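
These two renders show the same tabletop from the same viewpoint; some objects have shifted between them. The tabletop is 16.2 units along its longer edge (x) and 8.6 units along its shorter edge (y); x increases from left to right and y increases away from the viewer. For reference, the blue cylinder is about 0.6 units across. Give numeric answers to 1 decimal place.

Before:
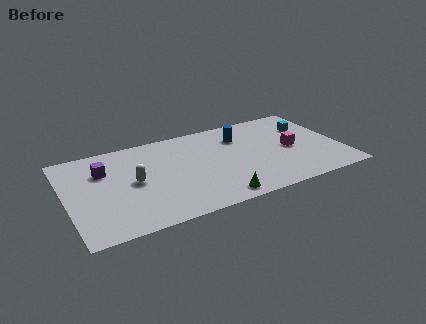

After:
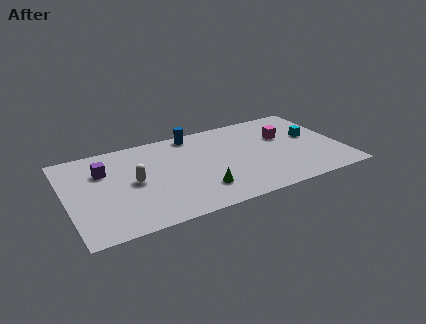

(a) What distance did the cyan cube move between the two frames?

1.1

The cyan cube moved from about (14.6, 6.0) to (14.6, 4.9), a distance of √(0.0² + 1.1²) ≈ 1.1.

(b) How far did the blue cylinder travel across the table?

3.0

The blue cylinder moved from about (10.5, 6.4) to (7.8, 7.7), a distance of √(2.7² + 1.3²) ≈ 3.0.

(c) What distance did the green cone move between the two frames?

1.4

From (8.4, 1.0) to (7.6, 2.1), the green cone covered √(0.8² + 1.1²) ≈ 1.4 units.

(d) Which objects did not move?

the purple cube and the white capsule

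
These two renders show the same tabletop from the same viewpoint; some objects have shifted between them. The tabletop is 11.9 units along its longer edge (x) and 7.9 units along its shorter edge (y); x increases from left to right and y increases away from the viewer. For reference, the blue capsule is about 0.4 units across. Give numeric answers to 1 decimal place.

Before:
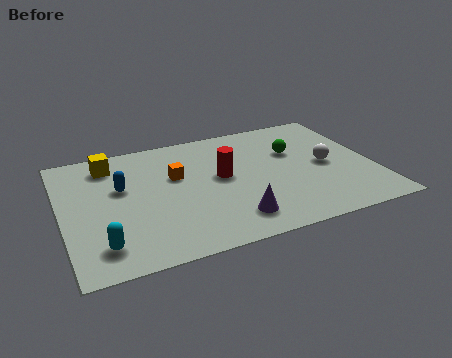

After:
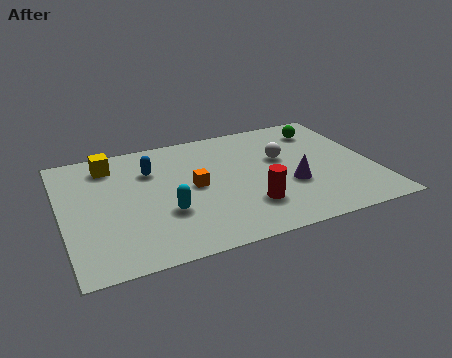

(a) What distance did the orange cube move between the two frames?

1.1

The orange cube was near (4.4, 4.9) before and (5.0, 4.0) after, so it travelled √(0.6² + 0.9²) ≈ 1.1 units.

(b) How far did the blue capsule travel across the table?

1.4

From (2.3, 4.8) to (3.5, 5.6), the blue capsule covered √(1.2² + 0.8²) ≈ 1.4 units.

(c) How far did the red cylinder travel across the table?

2.3

The red cylinder moved from about (6.1, 4.3) to (6.9, 2.1), a distance of √(0.8² + 2.2²) ≈ 2.3.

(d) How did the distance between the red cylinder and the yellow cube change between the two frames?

+1.9

The distance was about 4.7 in the first image and 6.6 in the second, so they moved 1.9 units further apart.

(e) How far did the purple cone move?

2.8

The purple cone was near (6.2, 1.5) before and (8.6, 2.9) after, so it travelled √(2.4² + 1.4²) ≈ 2.8 units.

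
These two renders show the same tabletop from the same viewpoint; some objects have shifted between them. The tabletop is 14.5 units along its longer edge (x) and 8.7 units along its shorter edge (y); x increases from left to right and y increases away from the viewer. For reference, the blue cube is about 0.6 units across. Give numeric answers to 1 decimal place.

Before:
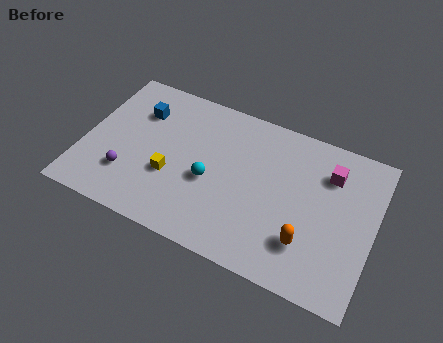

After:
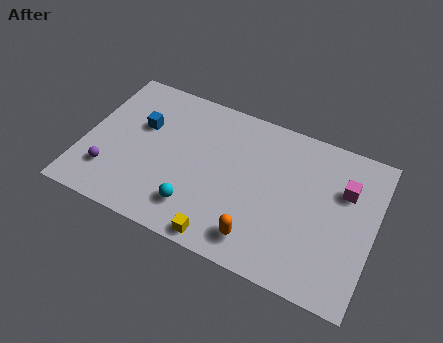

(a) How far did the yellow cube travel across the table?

3.8

The yellow cube moved from about (4.5, 3.2) to (7.4, 0.8), a distance of √(2.9² + 2.4²) ≈ 3.8.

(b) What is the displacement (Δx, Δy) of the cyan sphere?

(-0.5, -1.8)

The cyan sphere was at about (6.4, 3.7) and moved to about (5.9, 1.9).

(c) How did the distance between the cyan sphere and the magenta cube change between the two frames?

+1.7

They were about 6.4 units apart before and 8.1 after — 1.7 units further apart.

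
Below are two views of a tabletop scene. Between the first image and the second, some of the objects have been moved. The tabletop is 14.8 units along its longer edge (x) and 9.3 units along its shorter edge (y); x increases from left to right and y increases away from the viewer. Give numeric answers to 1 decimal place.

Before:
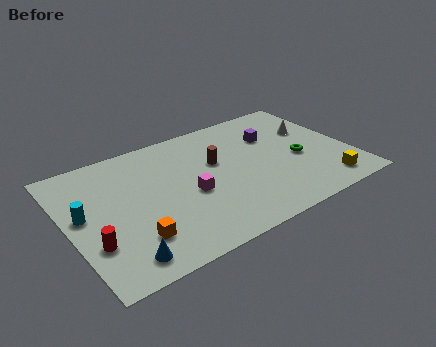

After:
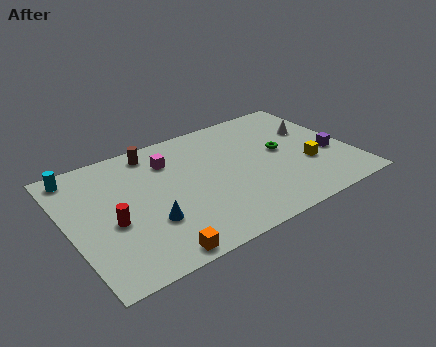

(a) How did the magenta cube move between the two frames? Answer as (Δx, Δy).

(-0.6, 3.0)

The magenta cube started near (6.2, 4.0) and ended near (5.6, 7.0).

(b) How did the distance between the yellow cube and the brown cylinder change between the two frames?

+2.2

Before: roughly 6.7 units apart; after: 8.9. That's 2.2 units further apart.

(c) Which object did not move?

the white cone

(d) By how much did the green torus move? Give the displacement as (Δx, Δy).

(-0.8, 1.0)

The green torus started near (12.1, 4.0) and ended near (11.3, 5.0).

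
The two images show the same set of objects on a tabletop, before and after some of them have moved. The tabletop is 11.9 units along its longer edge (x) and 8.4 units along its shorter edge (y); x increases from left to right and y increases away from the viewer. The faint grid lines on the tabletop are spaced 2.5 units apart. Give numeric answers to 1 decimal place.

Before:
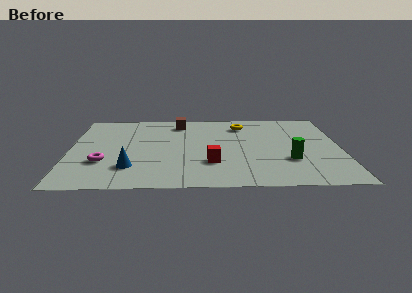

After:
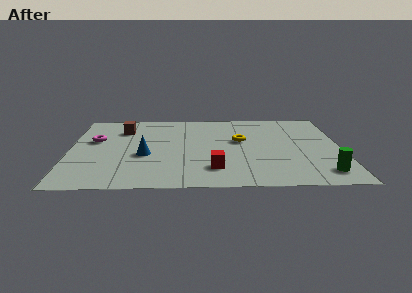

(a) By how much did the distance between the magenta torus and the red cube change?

+1.4

They were about 4.7 units apart before and 6.1 after — 1.4 units further apart.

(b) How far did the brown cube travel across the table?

2.6

The brown cube was near (4.8, 7.0) before and (2.3, 6.3) after, so it travelled √(2.5² + 0.7²) ≈ 2.6 units.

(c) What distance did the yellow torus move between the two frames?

1.8

The yellow torus was near (7.6, 6.7) before and (7.5, 4.9) after, so it travelled √(0.1² + 1.8²) ≈ 1.8 units.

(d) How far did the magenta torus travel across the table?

2.4

The magenta torus was near (1.5, 2.7) before and (1.1, 5.1) after, so it travelled √(0.4² + 2.4²) ≈ 2.4 units.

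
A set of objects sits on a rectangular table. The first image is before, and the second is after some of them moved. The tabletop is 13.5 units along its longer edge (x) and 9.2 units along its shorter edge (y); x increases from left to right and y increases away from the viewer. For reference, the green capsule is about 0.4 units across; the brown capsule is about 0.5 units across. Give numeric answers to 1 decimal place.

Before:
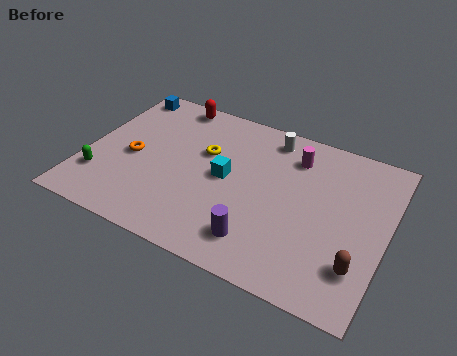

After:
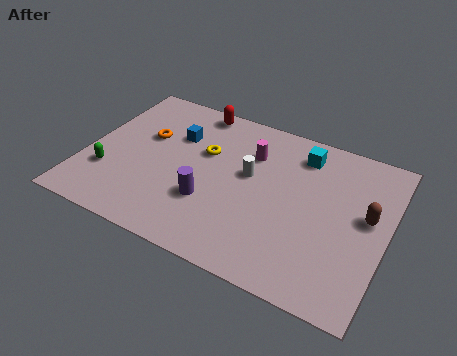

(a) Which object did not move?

the yellow torus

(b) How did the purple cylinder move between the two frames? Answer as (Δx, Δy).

(-2.4, 1.2)

The purple cylinder started near (8.2, 1.8) and ended near (5.8, 3.0).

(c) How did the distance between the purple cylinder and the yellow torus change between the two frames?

-2.1

They were about 5.0 units apart before and 2.9 after — 2.1 units closer together.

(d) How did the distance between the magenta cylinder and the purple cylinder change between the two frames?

-1.6

The distance was about 5.5 in the first image and 3.9 in the second, so they moved 1.6 units closer together.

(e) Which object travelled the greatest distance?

the cyan cube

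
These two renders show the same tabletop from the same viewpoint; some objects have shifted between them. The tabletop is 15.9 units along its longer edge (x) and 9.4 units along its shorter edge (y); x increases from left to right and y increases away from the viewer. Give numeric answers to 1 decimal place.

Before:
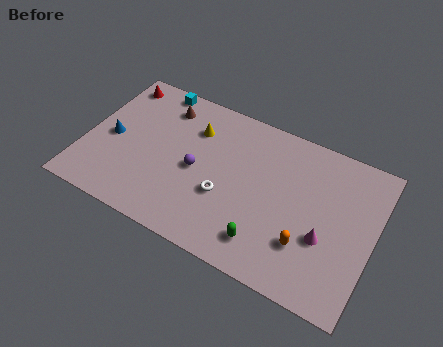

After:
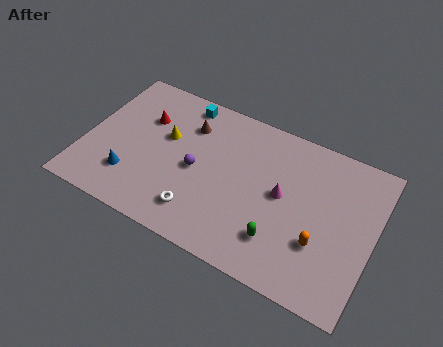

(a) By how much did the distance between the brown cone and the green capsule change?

-1.3

They were about 8.7 units apart before and 7.4 after — 1.3 units closer together.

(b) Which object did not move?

the purple sphere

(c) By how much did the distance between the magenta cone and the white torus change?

-0.3

Before: roughly 5.5 units apart; after: 5.2. That's 0.3 units closer together.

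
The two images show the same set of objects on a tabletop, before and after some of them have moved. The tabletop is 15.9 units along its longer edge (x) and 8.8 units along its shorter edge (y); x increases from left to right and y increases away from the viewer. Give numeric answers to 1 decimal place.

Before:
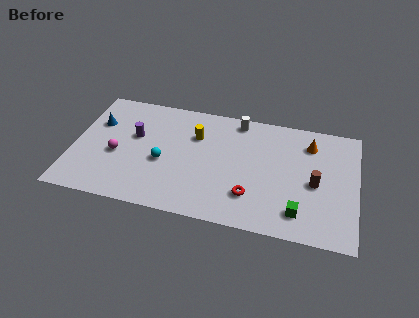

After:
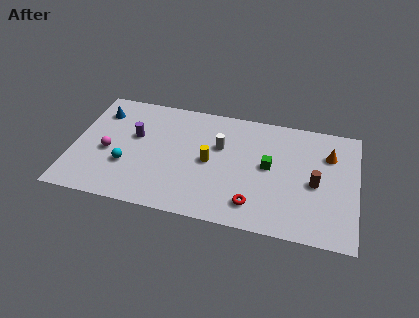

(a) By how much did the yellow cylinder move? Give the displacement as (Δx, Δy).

(0.9, -1.8)

The yellow cylinder was at about (6.8, 6.1) and moved to about (7.7, 4.3).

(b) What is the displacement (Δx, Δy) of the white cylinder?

(-0.9, -2.2)

The white cylinder started near (9.1, 7.8) and ended near (8.2, 5.6).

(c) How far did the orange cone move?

1.3

The orange cone was near (13.2, 6.9) before and (14.3, 6.3) after, so it travelled √(1.1² + 0.6²) ≈ 1.3 units.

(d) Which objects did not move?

the purple cylinder and the brown cylinder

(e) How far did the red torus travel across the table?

0.6

From (10.1, 2.3) to (10.3, 1.7), the red torus covered √(0.2² + 0.6²) ≈ 0.6 units.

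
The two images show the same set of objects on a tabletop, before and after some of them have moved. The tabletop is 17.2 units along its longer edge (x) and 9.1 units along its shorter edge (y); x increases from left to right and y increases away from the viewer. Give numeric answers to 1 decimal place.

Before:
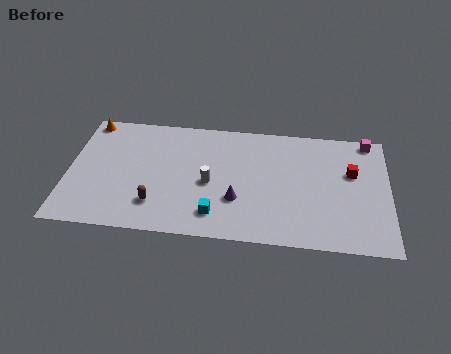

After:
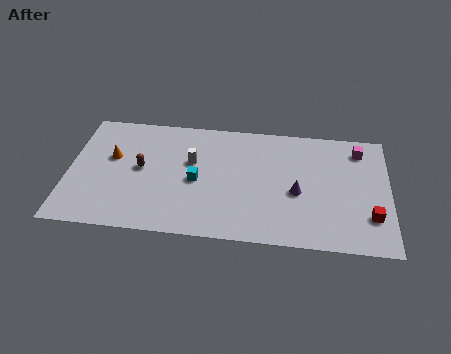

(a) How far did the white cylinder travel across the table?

1.8

The white cylinder moved from about (7.6, 4.1) to (6.6, 5.6), a distance of √(1.0² + 1.5²) ≈ 1.8.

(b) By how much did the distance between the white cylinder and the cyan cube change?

-0.9

They were about 2.3 units apart before and 1.4 after — 0.9 units closer together.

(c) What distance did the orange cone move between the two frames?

3.0

The orange cone moved from about (0.9, 8.2) to (2.3, 5.5), a distance of √(1.4² + 2.7²) ≈ 3.0.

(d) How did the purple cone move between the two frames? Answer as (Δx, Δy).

(3.2, 0.9)

The purple cone was at about (9.1, 3.0) and moved to about (12.3, 3.9).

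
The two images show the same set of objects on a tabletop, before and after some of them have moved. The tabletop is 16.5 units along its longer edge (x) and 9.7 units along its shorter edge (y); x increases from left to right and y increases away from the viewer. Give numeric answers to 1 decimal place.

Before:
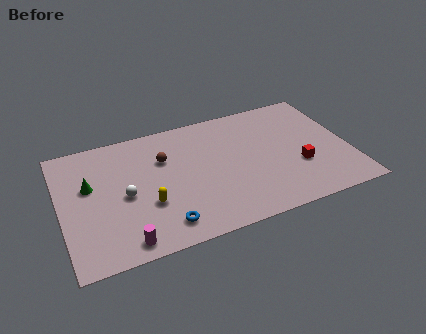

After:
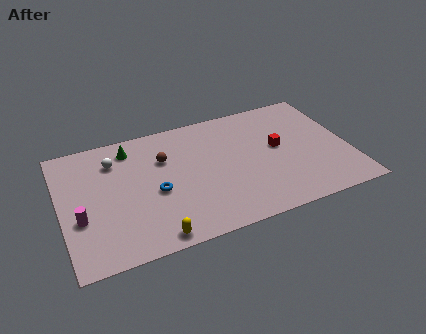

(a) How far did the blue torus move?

2.6

The blue torus was near (5.5, 1.6) before and (5.3, 4.2) after, so it travelled √(0.2² + 2.6²) ≈ 2.6 units.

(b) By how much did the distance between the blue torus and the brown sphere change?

-2.5

Before: roughly 5.0 units apart; after: 2.5. That's 2.5 units closer together.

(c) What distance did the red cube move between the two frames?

2.1

The red cube was near (13.5, 3.4) before and (12.5, 5.3) after, so it travelled √(1.0² + 1.9²) ≈ 2.1 units.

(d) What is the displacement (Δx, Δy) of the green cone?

(2.5, 2.2)

The green cone was at about (1.7, 5.9) and moved to about (4.2, 8.1).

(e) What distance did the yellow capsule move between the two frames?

2.5

The yellow capsule was near (4.8, 3.4) before and (4.9, 0.9) after, so it travelled √(0.1² + 2.5²) ≈ 2.5 units.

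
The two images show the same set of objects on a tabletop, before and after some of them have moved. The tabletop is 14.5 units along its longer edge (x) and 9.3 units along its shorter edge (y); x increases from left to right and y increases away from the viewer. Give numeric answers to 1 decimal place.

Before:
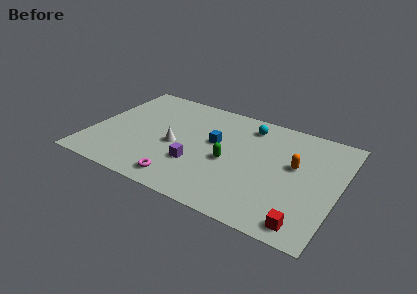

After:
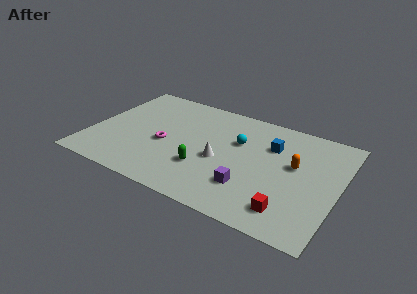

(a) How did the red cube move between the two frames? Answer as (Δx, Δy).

(-1.0, 0.6)

The red cube was at about (13.0, 1.1) and moved to about (12.0, 1.7).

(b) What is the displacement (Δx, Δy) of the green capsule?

(-1.3, -1.2)

The green capsule was at about (8.2, 4.1) and moved to about (6.9, 2.9).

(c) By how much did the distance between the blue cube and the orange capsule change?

-2.8

Before: roughly 4.7 units apart; after: 1.9. That's 2.8 units closer together.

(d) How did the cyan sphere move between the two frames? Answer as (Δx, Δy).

(-0.4, -1.7)

The cyan sphere started near (8.9, 7.7) and ended near (8.5, 6.0).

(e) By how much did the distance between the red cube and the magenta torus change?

+0.7

They were about 7.2 units apart before and 7.9 after — 0.7 units further apart.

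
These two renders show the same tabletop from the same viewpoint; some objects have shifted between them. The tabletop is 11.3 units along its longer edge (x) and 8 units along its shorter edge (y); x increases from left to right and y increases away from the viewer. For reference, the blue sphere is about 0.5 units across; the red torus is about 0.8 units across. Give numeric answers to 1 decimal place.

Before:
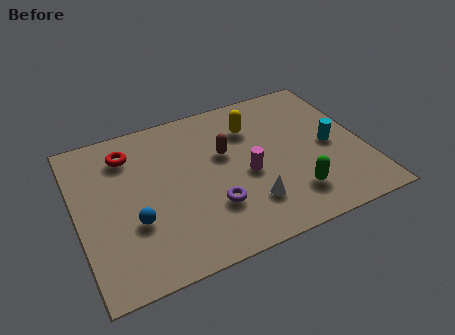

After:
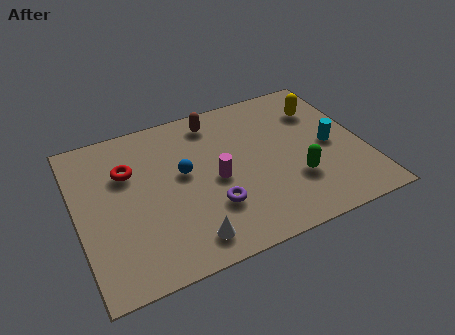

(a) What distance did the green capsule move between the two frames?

0.7

The green capsule was near (8.2, 1.8) before and (8.4, 2.5) after, so it travelled √(0.2² + 0.7²) ≈ 0.7 units.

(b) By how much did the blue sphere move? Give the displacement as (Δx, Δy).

(2.1, 1.7)

The blue sphere started near (2.1, 2.8) and ended near (4.2, 4.5).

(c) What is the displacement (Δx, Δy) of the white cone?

(-2.5, -0.8)

The white cone started near (6.5, 2.0) and ended near (4.0, 1.2).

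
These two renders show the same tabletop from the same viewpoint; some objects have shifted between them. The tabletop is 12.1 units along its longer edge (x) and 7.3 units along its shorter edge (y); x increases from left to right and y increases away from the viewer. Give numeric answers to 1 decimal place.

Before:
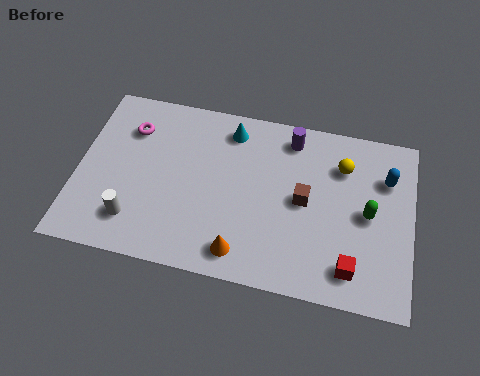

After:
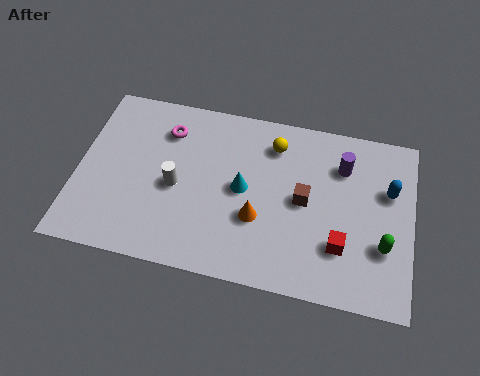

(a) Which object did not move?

the brown cube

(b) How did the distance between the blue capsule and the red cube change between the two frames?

-1.0

They were about 4.1 units apart before and 3.1 after — 1.0 units closer together.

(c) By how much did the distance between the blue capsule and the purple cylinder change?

-1.8

The distance was about 3.6 in the first image and 1.8 in the second, so they moved 1.8 units closer together.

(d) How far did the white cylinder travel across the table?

2.2

From (2.2, 1.6) to (3.6, 3.3), the white cylinder covered √(1.4² + 1.7²) ≈ 2.2 units.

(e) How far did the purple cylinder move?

2.1

The purple cylinder moved from about (7.6, 6.2) to (9.5, 5.4), a distance of √(1.9² + 0.8²) ≈ 2.1.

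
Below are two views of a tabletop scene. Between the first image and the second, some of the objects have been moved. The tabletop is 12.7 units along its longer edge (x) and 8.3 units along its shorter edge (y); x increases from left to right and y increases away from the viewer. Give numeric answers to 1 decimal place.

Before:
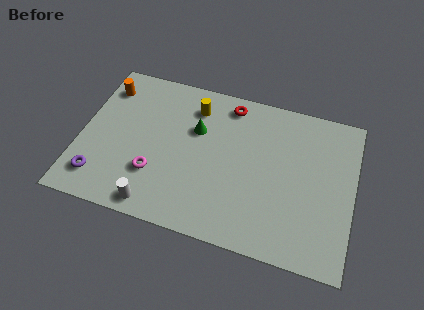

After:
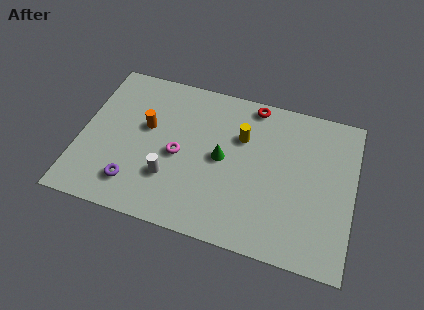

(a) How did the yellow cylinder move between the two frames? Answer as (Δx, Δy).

(2.3, -1.0)

From the two frames, the yellow cylinder sits at roughly (5.1, 6.6) before and (7.4, 5.6) after.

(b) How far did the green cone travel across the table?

1.8

From (5.3, 5.4) to (6.6, 4.2), the green cone covered √(1.3² + 1.2²) ≈ 1.8 units.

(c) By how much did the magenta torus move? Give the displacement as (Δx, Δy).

(1.0, 1.3)

The magenta torus was at about (3.6, 2.5) and moved to about (4.6, 3.8).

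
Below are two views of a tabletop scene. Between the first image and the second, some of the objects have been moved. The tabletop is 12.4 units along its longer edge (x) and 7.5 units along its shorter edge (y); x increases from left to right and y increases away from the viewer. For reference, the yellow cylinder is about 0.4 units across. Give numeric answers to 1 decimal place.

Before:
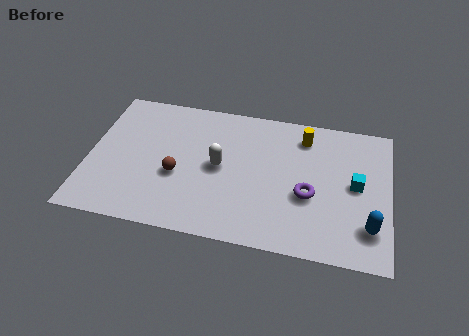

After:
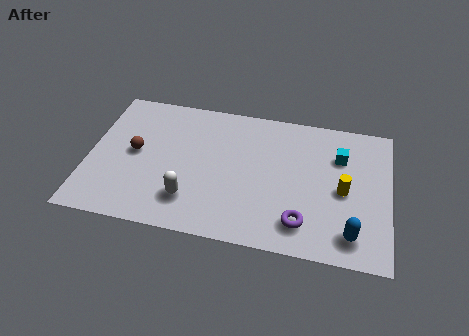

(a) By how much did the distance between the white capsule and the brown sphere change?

+1.3

Before: roughly 1.9 units apart; after: 3.2. That's 1.3 units further apart.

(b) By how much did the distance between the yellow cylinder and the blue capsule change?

-2.9

Before: roughly 5.1 units apart; after: 2.2. That's 2.9 units closer together.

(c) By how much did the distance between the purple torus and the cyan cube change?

+1.9

Before: roughly 2.1 units apart; after: 4.0. That's 1.9 units further apart.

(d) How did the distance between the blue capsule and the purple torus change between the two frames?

-0.8

The distance was about 2.8 in the first image and 2.0 in the second, so they moved 0.8 units closer together.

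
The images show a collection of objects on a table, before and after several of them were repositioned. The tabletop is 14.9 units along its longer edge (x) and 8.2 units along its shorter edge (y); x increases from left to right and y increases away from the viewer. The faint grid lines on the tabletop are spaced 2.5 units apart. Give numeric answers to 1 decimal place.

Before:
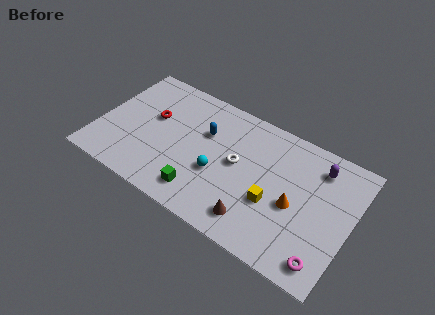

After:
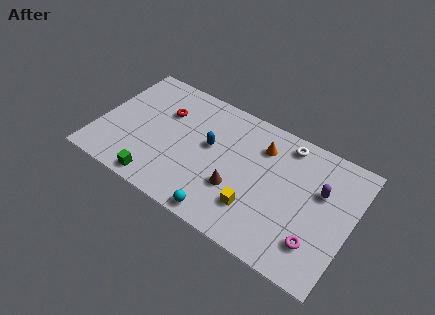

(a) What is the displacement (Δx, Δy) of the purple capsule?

(0.3, -1.4)

From the two frames, the purple capsule sits at roughly (12.7, 6.6) before and (13.0, 5.2) after.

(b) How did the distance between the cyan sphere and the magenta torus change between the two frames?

-1.5

Before: roughly 6.9 units apart; after: 5.4. That's 1.5 units closer together.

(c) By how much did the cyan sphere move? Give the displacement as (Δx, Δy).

(0.7, -2.4)

From the two frames, the cyan sphere sits at roughly (7.2, 3.2) before and (7.9, 0.8) after.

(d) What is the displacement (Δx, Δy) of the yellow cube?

(-0.9, -0.9)

The yellow cube was at about (10.5, 3.1) and moved to about (9.6, 2.2).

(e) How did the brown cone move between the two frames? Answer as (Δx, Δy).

(-1.3, 1.3)

The brown cone started near (9.7, 1.5) and ended near (8.4, 2.8).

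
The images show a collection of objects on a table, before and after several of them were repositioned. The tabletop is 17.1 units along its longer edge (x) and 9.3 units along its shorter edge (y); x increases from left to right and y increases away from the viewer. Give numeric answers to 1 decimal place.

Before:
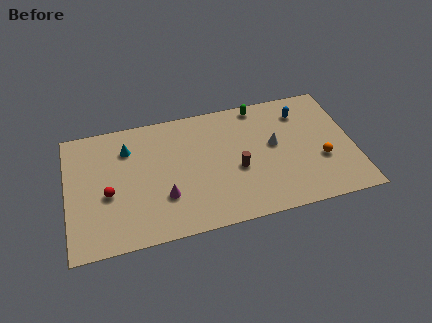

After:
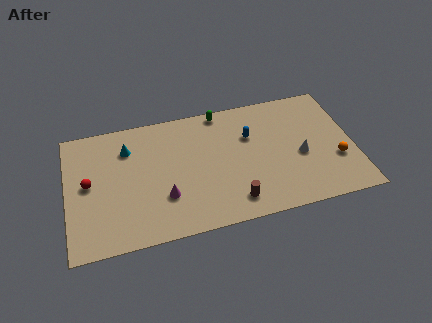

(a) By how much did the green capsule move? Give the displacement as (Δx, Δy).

(-2.3, 0.1)

From the two frames, the green capsule sits at roughly (11.7, 8.4) before and (9.4, 8.5) after.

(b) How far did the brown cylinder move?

2.3

The brown cylinder moved from about (10.1, 3.9) to (9.7, 1.6), a distance of √(0.4² + 2.3²) ≈ 2.3.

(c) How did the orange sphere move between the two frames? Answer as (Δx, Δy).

(0.9, -0.2)

The orange sphere was at about (15.1, 3.4) and moved to about (16.0, 3.2).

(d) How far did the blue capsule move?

3.4

The blue capsule was near (14.2, 7.3) before and (11.0, 6.2) after, so it travelled √(3.2² + 1.1²) ≈ 3.4 units.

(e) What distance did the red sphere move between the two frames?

1.5

From (2.4, 3.9) to (1.3, 4.9), the red sphere covered √(1.1² + 1.0²) ≈ 1.5 units.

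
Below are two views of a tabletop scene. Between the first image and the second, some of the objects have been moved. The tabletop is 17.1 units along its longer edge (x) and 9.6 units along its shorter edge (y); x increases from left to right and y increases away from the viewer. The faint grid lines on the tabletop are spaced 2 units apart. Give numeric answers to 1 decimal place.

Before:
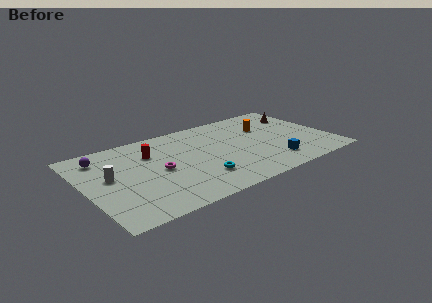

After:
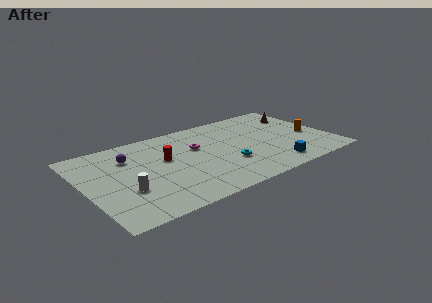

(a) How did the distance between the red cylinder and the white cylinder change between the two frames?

+0.5

The distance was about 3.4 in the first image and 3.9 in the second, so they moved 0.5 units further apart.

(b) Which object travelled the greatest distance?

the orange cylinder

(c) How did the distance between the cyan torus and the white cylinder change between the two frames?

+0.7

Before: roughly 6.4 units apart; after: 7.1. That's 0.7 units further apart.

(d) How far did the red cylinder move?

1.4

From (4.8, 6.8) to (5.6, 5.7), the red cylinder covered √(0.8² + 1.1²) ≈ 1.4 units.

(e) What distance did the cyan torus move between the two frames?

2.2

The cyan torus moved from about (7.5, 2.5) to (9.6, 3.2), a distance of √(2.1² + 0.7²) ≈ 2.2.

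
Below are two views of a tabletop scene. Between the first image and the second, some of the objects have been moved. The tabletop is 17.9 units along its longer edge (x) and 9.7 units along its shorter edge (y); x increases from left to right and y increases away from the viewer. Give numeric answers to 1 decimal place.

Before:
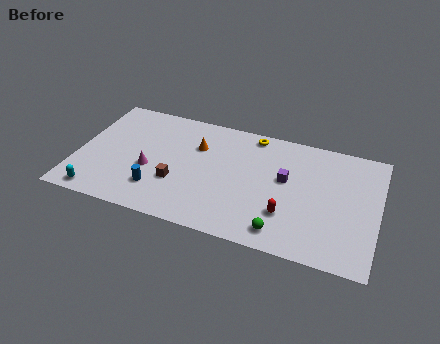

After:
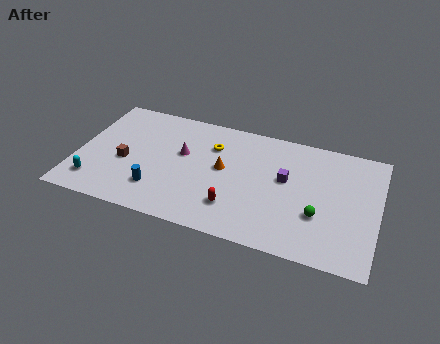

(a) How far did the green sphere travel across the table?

2.8

The green sphere was near (12.5, 1.4) before and (14.5, 3.3) after, so it travelled √(2.0² + 1.9²) ≈ 2.8 units.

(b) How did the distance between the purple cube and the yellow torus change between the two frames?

+0.9

The distance was about 3.8 in the first image and 4.7 in the second, so they moved 0.9 units further apart.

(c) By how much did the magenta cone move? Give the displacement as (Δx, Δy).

(1.8, 1.9)

From the two frames, the magenta cone sits at roughly (4.4, 3.9) before and (6.2, 5.8) after.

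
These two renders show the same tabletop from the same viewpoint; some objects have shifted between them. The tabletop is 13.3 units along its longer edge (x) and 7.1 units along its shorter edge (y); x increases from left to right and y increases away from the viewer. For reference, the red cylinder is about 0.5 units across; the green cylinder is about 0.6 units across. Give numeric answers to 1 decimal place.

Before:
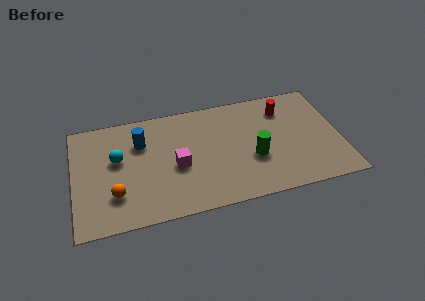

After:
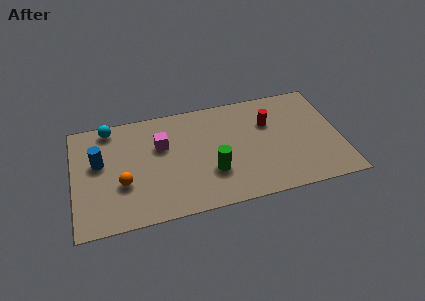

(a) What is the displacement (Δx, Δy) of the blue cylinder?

(-2.1, -0.8)

From the two frames, the blue cylinder sits at roughly (3.4, 5.0) before and (1.3, 4.2) after.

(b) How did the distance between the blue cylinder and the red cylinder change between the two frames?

+1.3

The distance was about 7.2 in the first image and 8.5 in the second, so they moved 1.3 units further apart.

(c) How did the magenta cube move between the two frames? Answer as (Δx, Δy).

(-0.7, 1.5)

The magenta cube started near (5.1, 3.1) and ended near (4.4, 4.6).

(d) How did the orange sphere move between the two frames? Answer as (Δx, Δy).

(0.4, 0.6)

The orange sphere was at about (2.0, 2.0) and moved to about (2.4, 2.6).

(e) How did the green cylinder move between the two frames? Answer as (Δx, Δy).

(-2.1, -0.4)

From the two frames, the green cylinder sits at roughly (8.9, 2.7) before and (6.8, 2.3) after.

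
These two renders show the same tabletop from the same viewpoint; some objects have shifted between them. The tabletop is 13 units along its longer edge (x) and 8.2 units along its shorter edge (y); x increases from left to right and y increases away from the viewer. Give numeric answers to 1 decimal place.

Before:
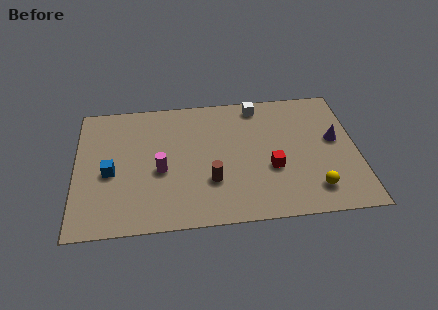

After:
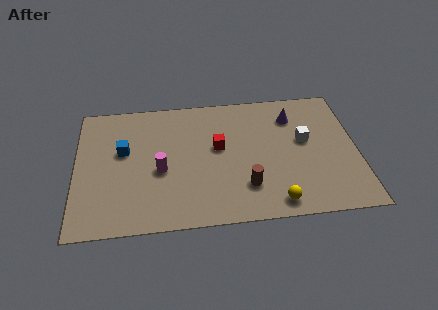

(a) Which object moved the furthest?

the white cube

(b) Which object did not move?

the magenta cylinder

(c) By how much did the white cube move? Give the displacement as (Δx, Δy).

(2.1, -2.5)

The white cube was at about (8.5, 7.2) and moved to about (10.6, 4.7).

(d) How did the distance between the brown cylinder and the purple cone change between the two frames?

-1.3

Before: roughly 6.1 units apart; after: 4.8. That's 1.3 units closer together.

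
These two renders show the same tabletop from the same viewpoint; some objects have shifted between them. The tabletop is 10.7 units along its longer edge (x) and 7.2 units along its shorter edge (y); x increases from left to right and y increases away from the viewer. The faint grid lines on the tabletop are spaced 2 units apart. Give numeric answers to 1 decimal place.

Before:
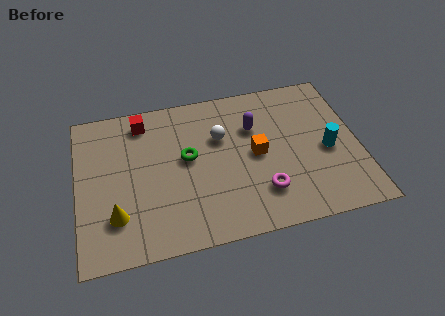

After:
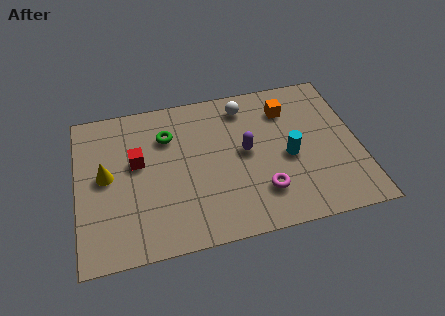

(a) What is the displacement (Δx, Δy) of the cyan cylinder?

(-1.5, 0.0)

The cyan cylinder was at about (9.5, 3.2) and moved to about (8.0, 3.2).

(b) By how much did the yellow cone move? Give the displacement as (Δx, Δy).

(-0.3, 1.9)

From the two frames, the yellow cone sits at roughly (1.4, 1.9) before and (1.1, 3.8) after.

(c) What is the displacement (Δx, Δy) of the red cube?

(-0.3, -1.9)

The red cube started near (2.6, 6.1) and ended near (2.3, 4.2).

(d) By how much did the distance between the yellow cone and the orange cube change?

+1.5

They were about 5.7 units apart before and 7.2 after — 1.5 units further apart.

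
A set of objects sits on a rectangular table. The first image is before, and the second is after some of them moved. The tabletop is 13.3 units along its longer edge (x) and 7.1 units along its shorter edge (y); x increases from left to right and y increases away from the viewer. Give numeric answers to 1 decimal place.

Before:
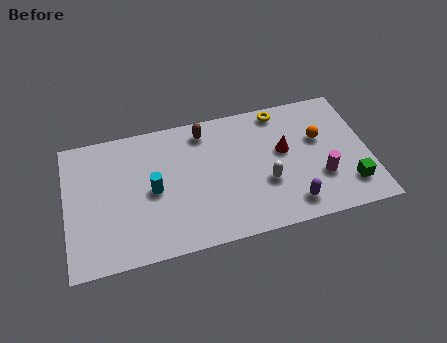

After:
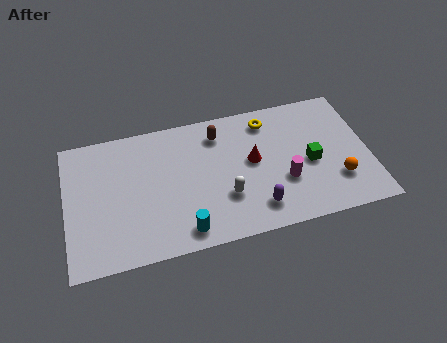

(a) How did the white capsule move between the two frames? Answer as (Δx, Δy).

(-1.8, -0.3)

The white capsule started near (8.7, 2.6) and ended near (6.9, 2.3).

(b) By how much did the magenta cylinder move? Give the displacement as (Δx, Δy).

(-1.6, 0.2)

From the two frames, the magenta cylinder sits at roughly (11.1, 2.3) before and (9.5, 2.5) after.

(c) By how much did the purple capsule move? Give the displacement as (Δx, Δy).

(-1.5, 0.2)

The purple capsule was at about (9.7, 1.2) and moved to about (8.2, 1.4).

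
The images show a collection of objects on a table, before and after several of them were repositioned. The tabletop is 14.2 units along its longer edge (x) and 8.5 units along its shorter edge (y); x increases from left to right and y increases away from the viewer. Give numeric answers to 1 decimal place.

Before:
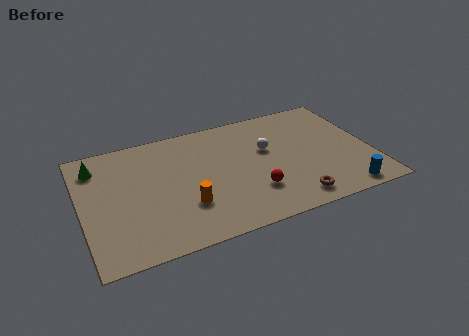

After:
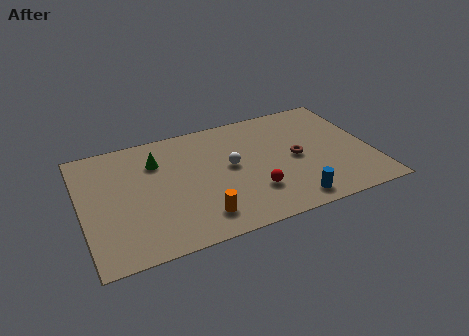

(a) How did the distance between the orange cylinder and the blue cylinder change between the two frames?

-3.4

Before: roughly 7.8 units apart; after: 4.4. That's 3.4 units closer together.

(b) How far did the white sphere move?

2.0

The white sphere was near (9.2, 5.2) before and (7.3, 4.6) after, so it travelled √(1.9² + 0.6²) ≈ 2.0 units.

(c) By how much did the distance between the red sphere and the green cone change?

-2.7

They were about 8.5 units apart before and 5.8 after — 2.7 units closer together.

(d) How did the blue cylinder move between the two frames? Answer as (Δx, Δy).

(-2.6, 0.2)

From the two frames, the blue cylinder sits at roughly (12.5, 0.9) before and (9.9, 1.1) after.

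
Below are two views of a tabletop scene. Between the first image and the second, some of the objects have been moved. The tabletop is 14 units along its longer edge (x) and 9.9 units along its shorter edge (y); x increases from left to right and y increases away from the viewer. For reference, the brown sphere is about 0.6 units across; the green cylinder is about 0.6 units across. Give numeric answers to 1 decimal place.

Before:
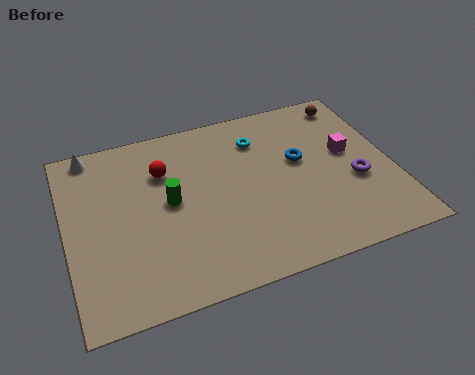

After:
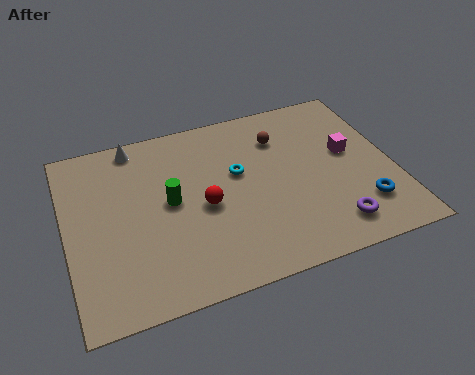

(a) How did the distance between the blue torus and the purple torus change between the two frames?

-1.3

They were about 2.9 units apart before and 1.6 after — 1.3 units closer together.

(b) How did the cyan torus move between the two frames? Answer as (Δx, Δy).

(-1.1, -1.7)

The cyan torus was at about (8.5, 7.6) and moved to about (7.4, 5.9).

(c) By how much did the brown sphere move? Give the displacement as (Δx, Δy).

(-3.3, -1.2)

The brown sphere started near (12.7, 8.6) and ended near (9.4, 7.4).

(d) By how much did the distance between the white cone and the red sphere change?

+1.5

Before: roughly 3.6 units apart; after: 5.1. That's 1.5 units further apart.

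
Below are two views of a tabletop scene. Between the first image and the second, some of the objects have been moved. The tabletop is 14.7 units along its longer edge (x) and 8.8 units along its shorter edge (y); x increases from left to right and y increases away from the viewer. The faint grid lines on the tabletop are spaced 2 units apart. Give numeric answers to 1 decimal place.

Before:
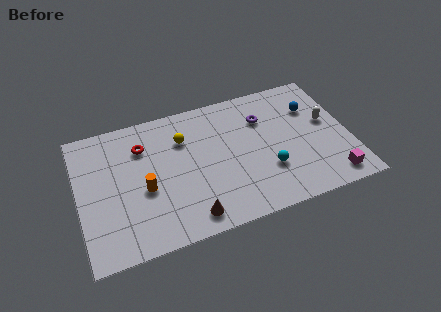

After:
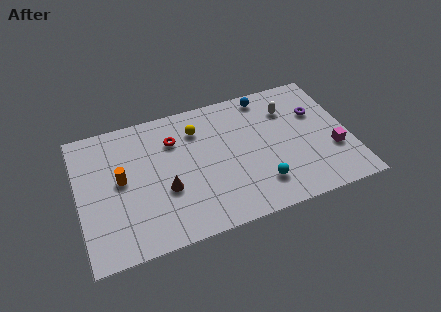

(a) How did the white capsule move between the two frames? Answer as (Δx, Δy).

(-2.0, 1.5)

The white capsule started near (13.6, 5.0) and ended near (11.6, 6.5).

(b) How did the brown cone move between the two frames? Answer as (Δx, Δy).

(-1.1, 2.1)

The brown cone started near (5.7, 1.2) and ended near (4.6, 3.3).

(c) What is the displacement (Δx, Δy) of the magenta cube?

(0.3, 1.8)

The magenta cube started near (13.4, 1.2) and ended near (13.7, 3.0).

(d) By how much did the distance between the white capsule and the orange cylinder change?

-0.7

The distance was about 10.2 in the first image and 9.5 in the second, so they moved 0.7 units closer together.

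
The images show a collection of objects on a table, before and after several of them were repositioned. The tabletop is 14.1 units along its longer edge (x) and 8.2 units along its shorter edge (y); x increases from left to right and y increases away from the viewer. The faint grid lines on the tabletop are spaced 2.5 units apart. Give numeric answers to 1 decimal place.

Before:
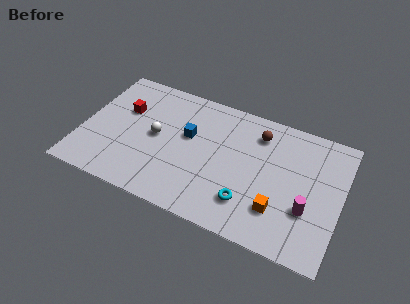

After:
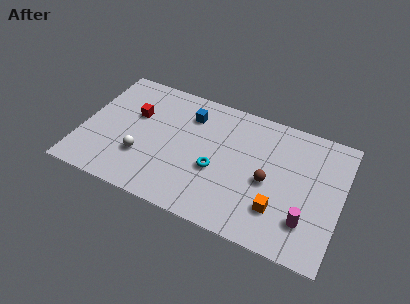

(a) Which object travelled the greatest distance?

the brown sphere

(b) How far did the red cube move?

0.6

From (2.1, 5.3) to (2.7, 5.2), the red cube covered √(0.6² + 0.1²) ≈ 0.6 units.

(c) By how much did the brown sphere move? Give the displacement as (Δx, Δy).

(0.8, -2.8)

From the two frames, the brown sphere sits at roughly (9.4, 6.5) before and (10.2, 3.7) after.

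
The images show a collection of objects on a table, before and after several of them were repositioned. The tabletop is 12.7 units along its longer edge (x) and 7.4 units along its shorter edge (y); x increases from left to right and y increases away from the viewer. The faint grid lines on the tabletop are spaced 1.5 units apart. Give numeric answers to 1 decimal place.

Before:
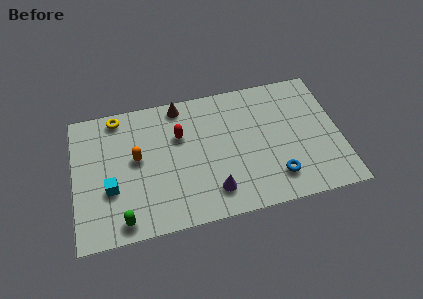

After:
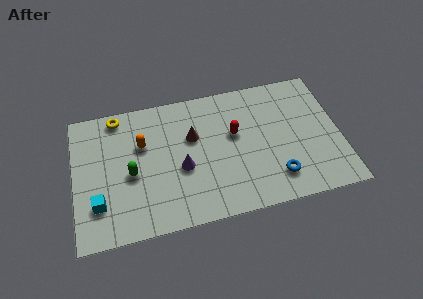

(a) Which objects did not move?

the blue torus and the yellow torus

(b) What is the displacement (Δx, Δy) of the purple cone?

(-1.4, 1.6)

From the two frames, the purple cone sits at roughly (6.5, 1.5) before and (5.1, 3.1) after.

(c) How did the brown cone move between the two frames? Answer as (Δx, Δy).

(0.5, -1.9)

From the two frames, the brown cone sits at roughly (5.2, 6.6) before and (5.7, 4.7) after.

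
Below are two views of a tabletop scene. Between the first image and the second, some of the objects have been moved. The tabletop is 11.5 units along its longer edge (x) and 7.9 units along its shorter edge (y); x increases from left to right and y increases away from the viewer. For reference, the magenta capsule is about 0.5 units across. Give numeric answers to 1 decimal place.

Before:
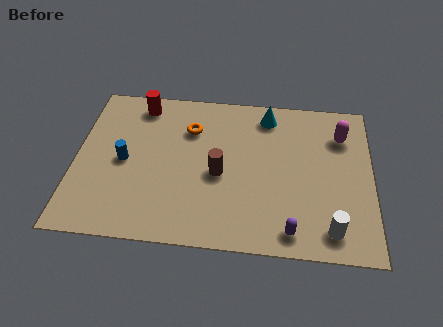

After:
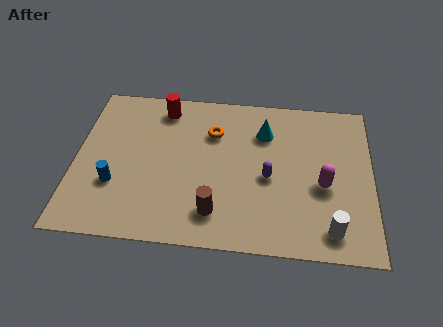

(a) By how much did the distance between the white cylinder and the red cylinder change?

-0.8

They were about 9.4 units apart before and 8.6 after — 0.8 units closer together.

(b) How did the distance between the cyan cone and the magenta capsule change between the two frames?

+0.4

The distance was about 3.0 in the first image and 3.4 in the second, so they moved 0.4 units further apart.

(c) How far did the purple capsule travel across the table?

2.7

From (8.4, 1.0) to (7.5, 3.5), the purple capsule covered √(0.9² + 2.5²) ≈ 2.7 units.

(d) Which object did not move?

the white cylinder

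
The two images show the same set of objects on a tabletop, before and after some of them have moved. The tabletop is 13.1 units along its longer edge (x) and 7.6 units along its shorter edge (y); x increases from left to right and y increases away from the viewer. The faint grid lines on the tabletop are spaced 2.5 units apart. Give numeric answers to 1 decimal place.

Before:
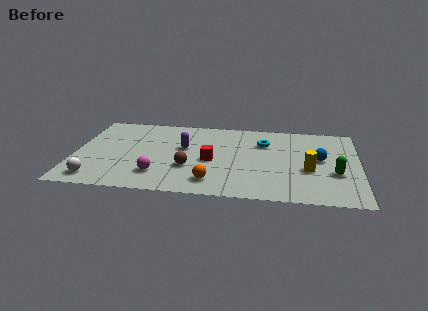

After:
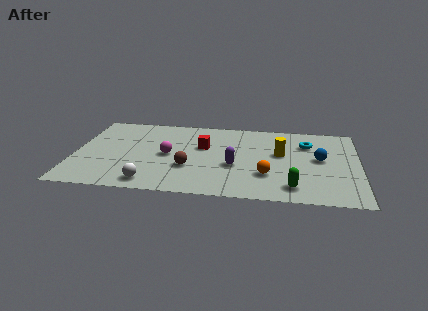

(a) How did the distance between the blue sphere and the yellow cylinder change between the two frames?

+0.6

The distance was about 1.2 in the first image and 1.8 in the second, so they moved 0.6 units further apart.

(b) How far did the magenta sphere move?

1.9

The magenta sphere moved from about (3.9, 1.8) to (4.3, 3.7), a distance of √(0.4² + 1.9²) ≈ 1.9.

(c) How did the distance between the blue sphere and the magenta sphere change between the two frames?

-0.7

They were about 7.7 units apart before and 7.0 after — 0.7 units closer together.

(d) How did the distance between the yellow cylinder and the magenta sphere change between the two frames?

-1.8

They were about 7.0 units apart before and 5.2 after — 1.8 units closer together.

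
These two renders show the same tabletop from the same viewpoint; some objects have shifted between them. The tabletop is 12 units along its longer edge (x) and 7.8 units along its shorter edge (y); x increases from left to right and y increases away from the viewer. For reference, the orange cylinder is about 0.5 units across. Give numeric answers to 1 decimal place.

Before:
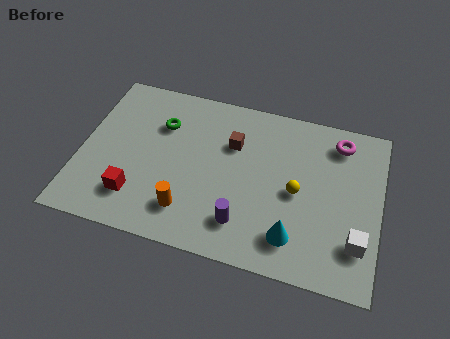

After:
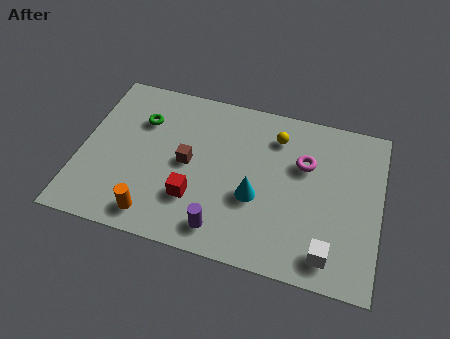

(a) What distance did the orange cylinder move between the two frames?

1.4

The orange cylinder was near (4.5, 1.7) before and (3.2, 1.1) after, so it travelled √(1.3² + 0.6²) ≈ 1.4 units.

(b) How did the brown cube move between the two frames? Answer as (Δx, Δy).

(-1.7, -1.4)

The brown cube was at about (6.0, 5.3) and moved to about (4.3, 3.9).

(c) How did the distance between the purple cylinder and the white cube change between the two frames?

-0.3

The distance was about 4.5 in the first image and 4.2 in the second, so they moved 0.3 units closer together.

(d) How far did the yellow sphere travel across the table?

2.6

The yellow sphere moved from about (8.7, 3.7) to (7.7, 6.1), a distance of √(1.0² + 2.4²) ≈ 2.6.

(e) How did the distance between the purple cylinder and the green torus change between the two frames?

+0.4

The distance was about 5.2 in the first image and 5.6 in the second, so they moved 0.4 units further apart.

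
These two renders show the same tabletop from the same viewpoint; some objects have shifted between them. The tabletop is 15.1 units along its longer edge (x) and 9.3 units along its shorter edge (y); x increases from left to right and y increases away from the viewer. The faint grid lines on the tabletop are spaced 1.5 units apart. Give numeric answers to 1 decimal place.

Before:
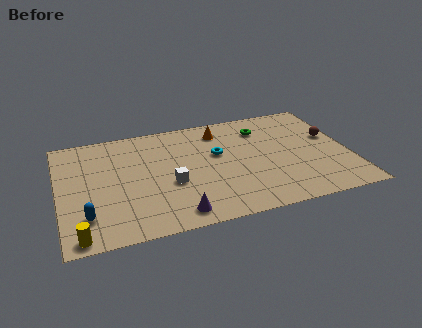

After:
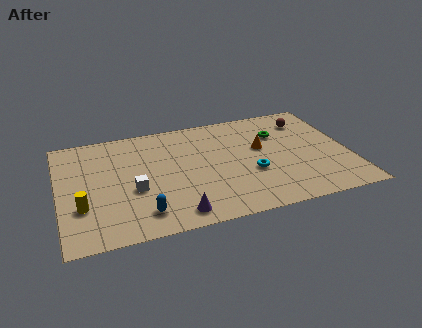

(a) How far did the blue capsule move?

2.8

The blue capsule moved from about (1.3, 2.2) to (4.1, 1.7), a distance of √(2.8² + 0.5²) ≈ 2.8.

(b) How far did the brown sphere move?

2.1

The brown sphere was near (14.3, 5.5) before and (13.2, 7.3) after, so it travelled √(1.1² + 1.8²) ≈ 2.1 units.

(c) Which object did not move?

the purple cone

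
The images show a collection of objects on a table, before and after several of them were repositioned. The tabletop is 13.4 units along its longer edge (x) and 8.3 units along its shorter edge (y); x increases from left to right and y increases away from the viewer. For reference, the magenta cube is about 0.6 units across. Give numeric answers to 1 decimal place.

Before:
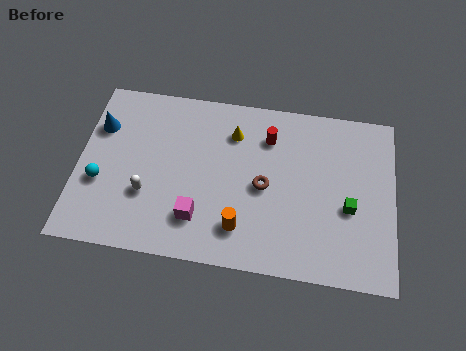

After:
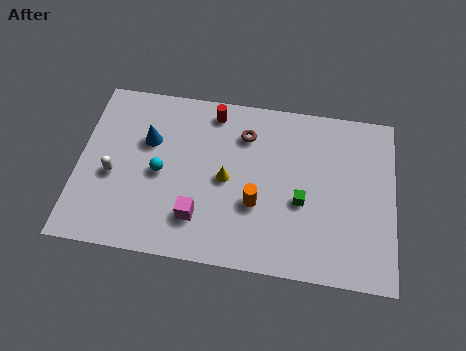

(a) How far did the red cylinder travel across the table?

2.6

The red cylinder moved from about (8.0, 6.3) to (5.6, 7.2), a distance of √(2.4² + 0.9²) ≈ 2.6.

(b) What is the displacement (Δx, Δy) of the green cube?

(-2.0, 0.0)

The green cube was at about (11.5, 3.4) and moved to about (9.5, 3.4).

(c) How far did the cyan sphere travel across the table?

2.6

The cyan sphere was near (1.0, 3.1) before and (3.5, 3.9) after, so it travelled √(2.5² + 0.8²) ≈ 2.6 units.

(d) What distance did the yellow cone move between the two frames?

2.3

The yellow cone moved from about (6.5, 6.3) to (6.3, 4.0), a distance of √(0.2² + 2.3²) ≈ 2.3.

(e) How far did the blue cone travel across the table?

2.1

The blue cone was near (0.8, 5.8) before and (2.9, 5.4) after, so it travelled √(2.1² + 0.4²) ≈ 2.1 units.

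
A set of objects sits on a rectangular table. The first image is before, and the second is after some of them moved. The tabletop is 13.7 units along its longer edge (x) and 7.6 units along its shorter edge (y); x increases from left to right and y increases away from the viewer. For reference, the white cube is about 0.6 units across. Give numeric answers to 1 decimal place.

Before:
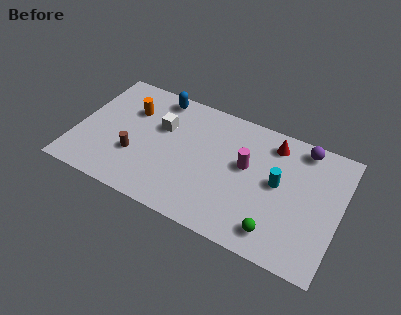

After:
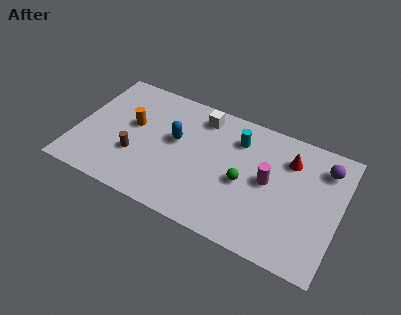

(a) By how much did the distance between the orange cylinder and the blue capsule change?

+0.4

The distance was about 1.9 in the first image and 2.3 in the second, so they moved 0.4 units further apart.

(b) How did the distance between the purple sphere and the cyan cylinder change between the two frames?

+1.7

Before: roughly 2.8 units apart; after: 4.5. That's 1.7 units further apart.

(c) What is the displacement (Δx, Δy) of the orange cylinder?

(0.2, -0.9)

The orange cylinder started near (2.6, 5.3) and ended near (2.8, 4.4).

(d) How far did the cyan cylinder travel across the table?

2.9

The cyan cylinder was near (10.5, 4.1) before and (8.2, 5.8) after, so it travelled √(2.3² + 1.7²) ≈ 2.9 units.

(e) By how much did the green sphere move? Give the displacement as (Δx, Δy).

(-1.9, 2.1)

The green sphere was at about (10.7, 1.3) and moved to about (8.8, 3.4).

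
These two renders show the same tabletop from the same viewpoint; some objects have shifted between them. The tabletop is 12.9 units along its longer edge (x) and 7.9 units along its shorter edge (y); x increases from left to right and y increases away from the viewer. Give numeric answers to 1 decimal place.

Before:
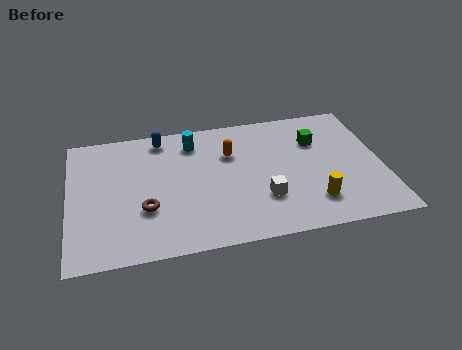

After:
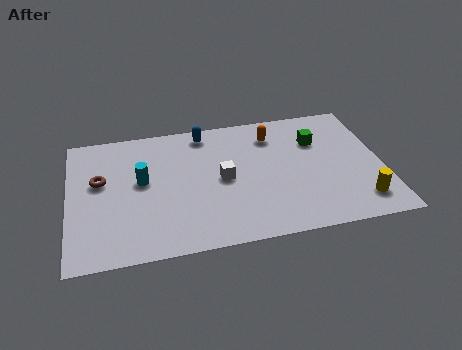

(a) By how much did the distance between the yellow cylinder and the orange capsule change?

+0.9

The distance was about 4.8 in the first image and 5.7 in the second, so they moved 0.9 units further apart.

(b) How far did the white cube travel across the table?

2.2

From (7.9, 2.4) to (6.3, 3.9), the white cube covered √(1.6² + 1.5²) ≈ 2.2 units.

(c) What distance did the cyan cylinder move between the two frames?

3.0

The cyan cylinder moved from about (5.2, 6.4) to (3.0, 4.4), a distance of √(2.2² + 2.0²) ≈ 3.0.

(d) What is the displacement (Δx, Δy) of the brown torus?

(-1.8, 2.0)

The brown torus started near (3.1, 2.7) and ended near (1.3, 4.7).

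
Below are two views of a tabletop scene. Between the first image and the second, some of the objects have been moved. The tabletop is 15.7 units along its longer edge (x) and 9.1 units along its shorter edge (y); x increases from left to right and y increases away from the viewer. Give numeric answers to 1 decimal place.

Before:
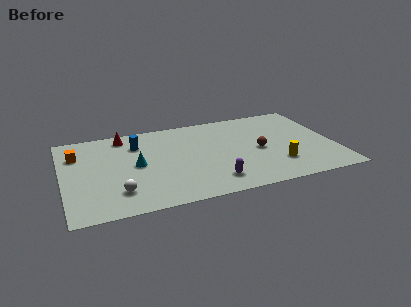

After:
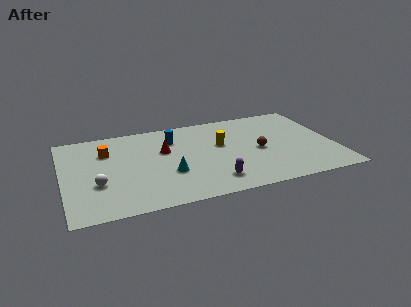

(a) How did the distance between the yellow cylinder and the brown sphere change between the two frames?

+0.4

The distance was about 2.0 in the first image and 2.4 in the second, so they moved 0.4 units further apart.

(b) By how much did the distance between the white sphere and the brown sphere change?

+0.9

Before: roughly 8.6 units apart; after: 9.5. That's 0.9 units further apart.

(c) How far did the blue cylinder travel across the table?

2.1

From (4.4, 6.8) to (6.5, 6.8), the blue cylinder covered √(2.1² + 0.0²) ≈ 2.1 units.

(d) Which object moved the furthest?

the yellow cylinder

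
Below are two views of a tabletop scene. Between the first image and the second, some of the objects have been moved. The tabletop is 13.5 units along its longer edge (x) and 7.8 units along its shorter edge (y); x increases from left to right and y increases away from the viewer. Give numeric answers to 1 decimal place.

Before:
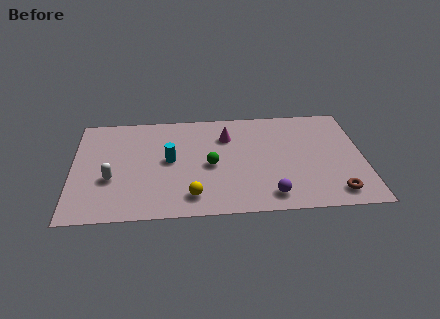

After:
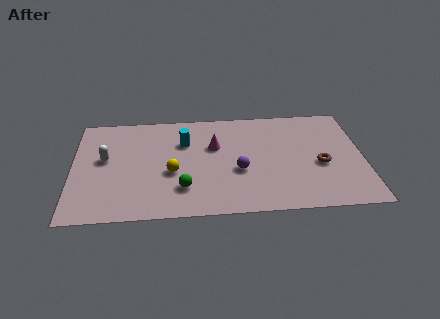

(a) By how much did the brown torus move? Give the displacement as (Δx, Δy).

(-0.6, 2.1)

The brown torus was at about (12.1, 1.2) and moved to about (11.5, 3.3).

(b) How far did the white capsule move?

1.5

From (1.8, 2.9) to (1.5, 4.4), the white capsule covered √(0.3² + 1.5²) ≈ 1.5 units.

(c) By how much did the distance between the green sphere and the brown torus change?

+0.3

They were about 6.2 units apart before and 6.5 after — 0.3 units further apart.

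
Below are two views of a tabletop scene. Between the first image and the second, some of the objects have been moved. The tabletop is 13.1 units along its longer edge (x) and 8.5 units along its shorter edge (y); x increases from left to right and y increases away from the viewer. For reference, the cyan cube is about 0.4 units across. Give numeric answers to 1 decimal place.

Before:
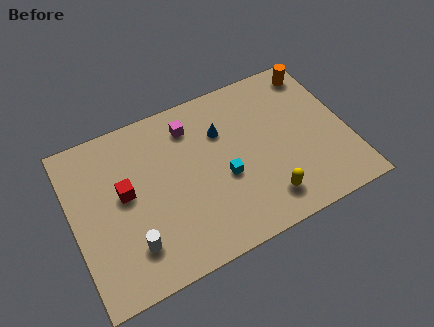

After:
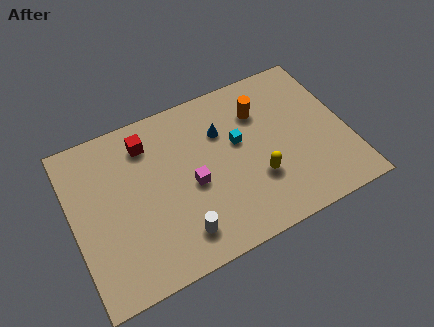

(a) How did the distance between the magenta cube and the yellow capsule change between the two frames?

-2.8

Before: roughly 6.0 units apart; after: 3.2. That's 2.8 units closer together.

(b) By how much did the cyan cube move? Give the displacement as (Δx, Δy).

(0.9, 1.5)

The cyan cube started near (7.1, 3.5) and ended near (8.0, 5.0).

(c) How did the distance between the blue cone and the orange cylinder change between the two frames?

-3.1

They were about 5.0 units apart before and 1.9 after — 3.1 units closer together.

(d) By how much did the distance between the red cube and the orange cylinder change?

-4.5

The distance was about 9.9 in the first image and 5.4 in the second, so they moved 4.5 units closer together.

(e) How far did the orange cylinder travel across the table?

3.1

From (12.1, 7.3) to (9.2, 6.2), the orange cylinder covered √(2.9² + 1.1²) ≈ 3.1 units.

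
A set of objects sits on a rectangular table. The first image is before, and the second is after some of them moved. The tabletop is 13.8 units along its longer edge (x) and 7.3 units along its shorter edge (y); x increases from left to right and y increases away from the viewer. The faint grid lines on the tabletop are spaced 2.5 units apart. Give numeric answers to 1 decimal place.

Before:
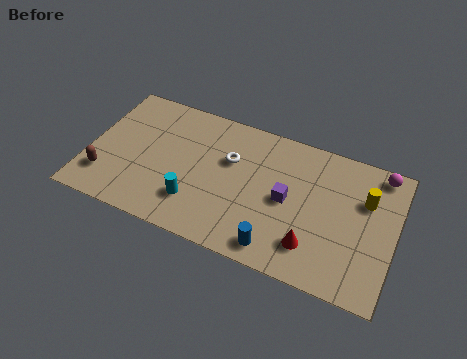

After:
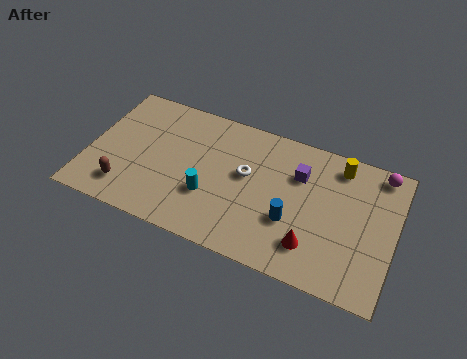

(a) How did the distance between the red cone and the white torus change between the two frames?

-0.9

The distance was about 5.0 in the first image and 4.1 in the second, so they moved 0.9 units closer together.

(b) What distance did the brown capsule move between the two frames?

1.0

The brown capsule was near (0.9, 1.8) before and (1.9, 1.5) after, so it travelled √(1.0² + 0.3²) ≈ 1.0 units.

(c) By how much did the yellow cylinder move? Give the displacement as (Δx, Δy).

(-1.3, 1.3)

The yellow cylinder started near (12.4, 4.9) and ended near (11.1, 6.2).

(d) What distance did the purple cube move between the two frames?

1.6

From (9.0, 3.6) to (9.4, 5.1), the purple cube covered √(0.4² + 1.5²) ≈ 1.6 units.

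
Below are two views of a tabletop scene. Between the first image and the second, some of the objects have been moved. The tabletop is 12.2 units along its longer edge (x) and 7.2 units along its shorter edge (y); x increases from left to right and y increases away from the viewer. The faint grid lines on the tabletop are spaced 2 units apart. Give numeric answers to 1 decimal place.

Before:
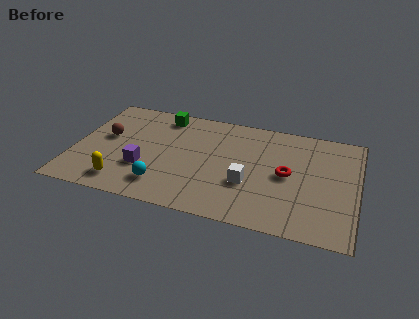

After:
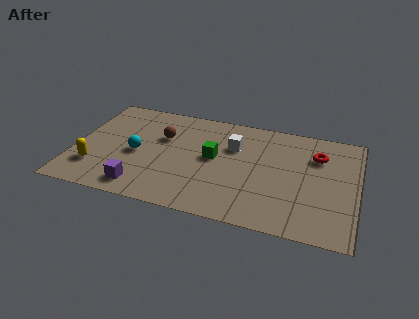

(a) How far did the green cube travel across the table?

3.3

The green cube moved from about (3.6, 6.2) to (6.0, 3.9), a distance of √(2.4² + 2.3²) ≈ 3.3.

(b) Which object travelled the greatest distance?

the green cube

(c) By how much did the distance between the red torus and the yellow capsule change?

+2.7

Before: roughly 7.3 units apart; after: 10.0. That's 2.7 units further apart.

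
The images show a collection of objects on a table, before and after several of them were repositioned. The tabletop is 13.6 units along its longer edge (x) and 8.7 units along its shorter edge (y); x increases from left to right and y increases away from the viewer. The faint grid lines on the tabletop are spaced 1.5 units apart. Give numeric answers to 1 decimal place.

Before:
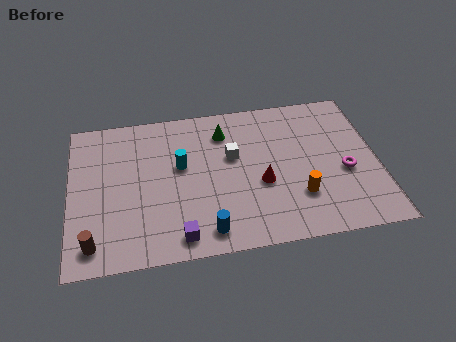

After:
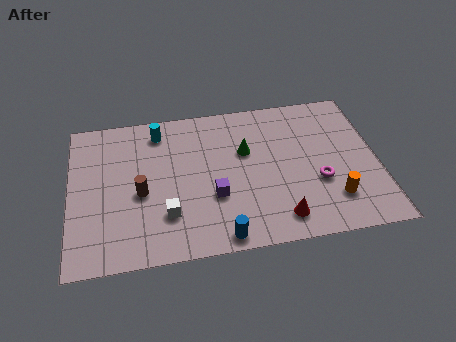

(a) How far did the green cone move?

1.6

The green cone was near (6.9, 6.8) before and (7.8, 5.5) after, so it travelled √(0.9² + 1.3²) ≈ 1.6 units.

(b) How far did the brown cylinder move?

3.3

From (1.0, 1.3) to (3.1, 3.8), the brown cylinder covered √(2.1² + 2.5²) ≈ 3.3 units.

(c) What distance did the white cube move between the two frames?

4.2

The white cube moved from about (7.2, 5.3) to (4.2, 2.4), a distance of √(3.0² + 2.9²) ≈ 4.2.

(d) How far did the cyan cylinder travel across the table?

2.4

The cyan cylinder moved from about (4.9, 5.1) to (4.0, 7.3), a distance of √(0.9² + 2.2²) ≈ 2.4.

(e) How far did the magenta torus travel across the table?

1.3

The magenta torus moved from about (12.1, 3.6) to (10.9, 3.2), a distance of √(1.2² + 0.4²) ≈ 1.3.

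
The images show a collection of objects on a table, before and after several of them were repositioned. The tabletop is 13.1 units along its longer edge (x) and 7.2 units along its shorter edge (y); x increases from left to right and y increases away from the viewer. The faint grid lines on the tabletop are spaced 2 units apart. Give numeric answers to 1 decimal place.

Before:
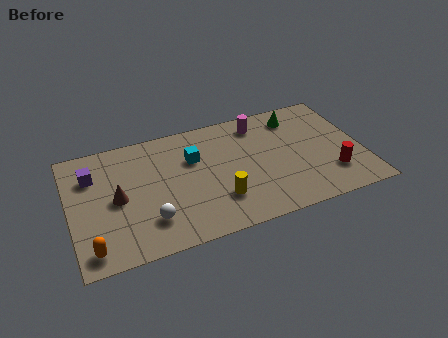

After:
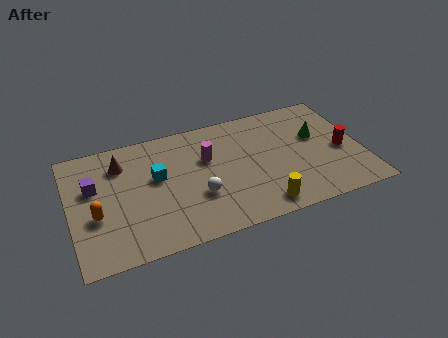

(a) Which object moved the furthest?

the magenta cylinder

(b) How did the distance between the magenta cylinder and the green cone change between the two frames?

+3.3

They were about 1.7 units apart before and 5.0 after — 3.3 units further apart.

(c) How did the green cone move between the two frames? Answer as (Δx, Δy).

(0.8, -1.5)

The green cone started near (10.4, 5.9) and ended near (11.2, 4.4).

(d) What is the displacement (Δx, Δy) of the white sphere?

(2.2, 0.7)

The white sphere was at about (3.4, 1.8) and moved to about (5.6, 2.5).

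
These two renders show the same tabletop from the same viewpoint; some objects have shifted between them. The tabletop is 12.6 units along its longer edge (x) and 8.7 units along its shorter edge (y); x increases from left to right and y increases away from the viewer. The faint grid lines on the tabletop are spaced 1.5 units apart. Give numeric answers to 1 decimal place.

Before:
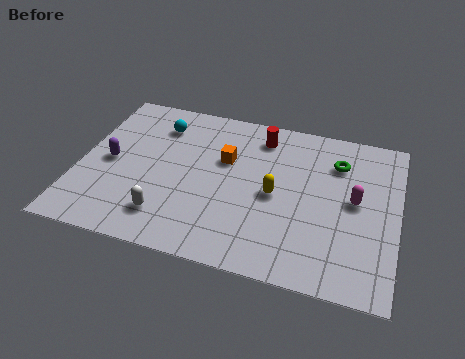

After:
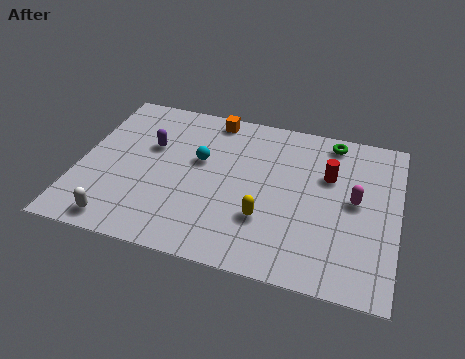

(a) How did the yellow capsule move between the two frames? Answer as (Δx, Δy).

(-0.3, -1.4)

The yellow capsule started near (7.8, 4.1) and ended near (7.5, 2.7).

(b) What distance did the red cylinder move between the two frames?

3.2

The red cylinder was near (7.0, 7.2) before and (9.8, 5.7) after, so it travelled √(2.8² + 1.5²) ≈ 3.2 units.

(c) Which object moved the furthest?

the red cylinder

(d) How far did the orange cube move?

2.4

The orange cube moved from about (5.7, 5.5) to (5.0, 7.8), a distance of √(0.7² + 2.3²) ≈ 2.4.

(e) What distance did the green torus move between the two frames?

1.2

From (10.1, 6.5) to (9.8, 7.7), the green torus covered √(0.3² + 1.2²) ≈ 1.2 units.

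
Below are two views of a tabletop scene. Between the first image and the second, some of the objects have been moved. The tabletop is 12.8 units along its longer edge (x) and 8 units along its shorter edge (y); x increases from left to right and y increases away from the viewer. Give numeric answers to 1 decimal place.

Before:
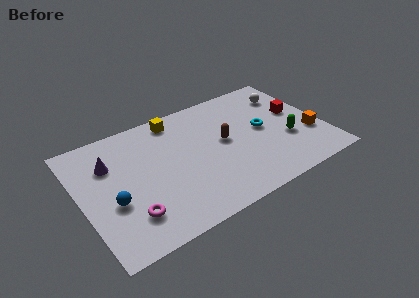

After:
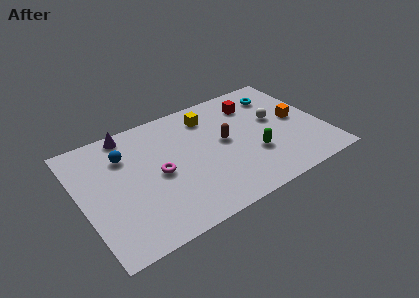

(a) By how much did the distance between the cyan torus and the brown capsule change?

+1.8

Before: roughly 2.1 units apart; after: 3.9. That's 1.8 units further apart.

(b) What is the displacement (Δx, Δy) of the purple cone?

(1.2, 1.6)

The purple cone was at about (1.7, 5.6) and moved to about (2.9, 7.2).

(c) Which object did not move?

the brown capsule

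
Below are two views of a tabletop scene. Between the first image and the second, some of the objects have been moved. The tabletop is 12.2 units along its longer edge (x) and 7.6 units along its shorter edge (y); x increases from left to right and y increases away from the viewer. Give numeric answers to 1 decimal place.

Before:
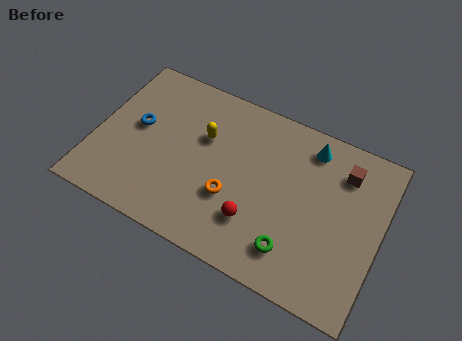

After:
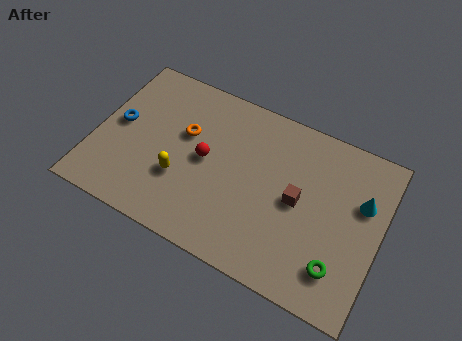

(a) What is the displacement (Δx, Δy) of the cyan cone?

(2.4, -1.5)

The cyan cone started near (8.9, 6.4) and ended near (11.3, 4.9).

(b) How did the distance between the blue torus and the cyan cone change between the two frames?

+2.9

They were about 7.5 units apart before and 10.4 after — 2.9 units further apart.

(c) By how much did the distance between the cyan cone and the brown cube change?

+1.2

They were about 1.6 units apart before and 2.8 after — 1.2 units further apart.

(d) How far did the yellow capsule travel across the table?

2.4

From (4.5, 4.9) to (3.8, 2.6), the yellow capsule covered √(0.7² + 2.3²) ≈ 2.4 units.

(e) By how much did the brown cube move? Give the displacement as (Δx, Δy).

(-1.7, -2.1)

The brown cube was at about (10.4, 5.9) and moved to about (8.7, 3.8).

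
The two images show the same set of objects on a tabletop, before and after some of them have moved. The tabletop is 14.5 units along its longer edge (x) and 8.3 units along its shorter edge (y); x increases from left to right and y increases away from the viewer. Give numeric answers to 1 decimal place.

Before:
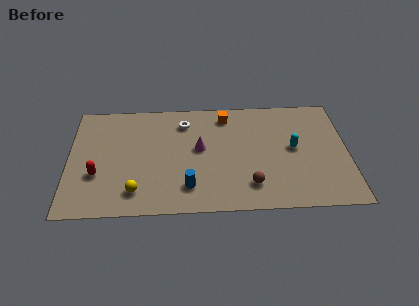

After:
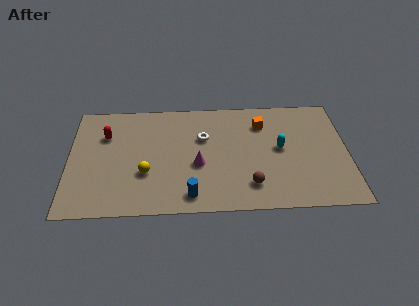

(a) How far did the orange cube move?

2.0

The orange cube was near (8.2, 7.0) before and (10.1, 6.3) after, so it travelled √(1.9² + 0.7²) ≈ 2.0 units.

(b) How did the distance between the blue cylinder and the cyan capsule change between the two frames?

-0.4

Before: roughly 6.1 units apart; after: 5.7. That's 0.4 units closer together.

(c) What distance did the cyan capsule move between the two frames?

0.7

The cyan capsule moved from about (11.7, 4.4) to (11.0, 4.4), a distance of √(0.7² + 0.0²) ≈ 0.7.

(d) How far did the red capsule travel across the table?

2.9

The red capsule was near (1.5, 2.9) before and (1.9, 5.8) after, so it travelled √(0.4² + 2.9²) ≈ 2.9 units.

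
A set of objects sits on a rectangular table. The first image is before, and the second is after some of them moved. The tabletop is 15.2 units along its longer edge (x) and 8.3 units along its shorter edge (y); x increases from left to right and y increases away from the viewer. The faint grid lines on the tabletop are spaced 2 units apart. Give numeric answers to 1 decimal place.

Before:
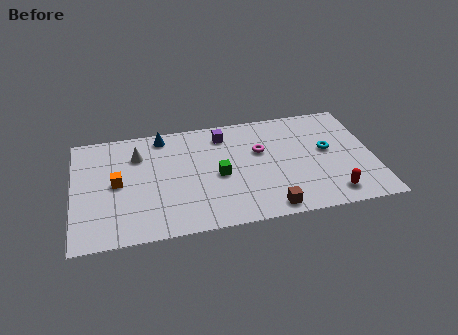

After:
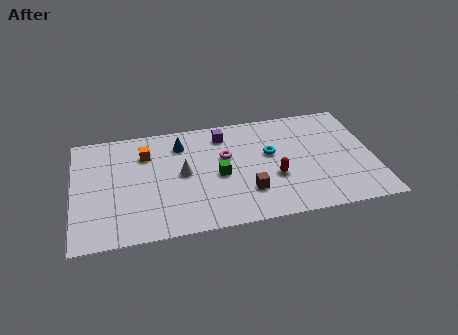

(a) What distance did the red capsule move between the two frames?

3.3

From (12.9, 1.3) to (10.1, 3.1), the red capsule covered √(2.8² + 1.8²) ≈ 3.3 units.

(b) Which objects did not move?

the green cube and the purple cube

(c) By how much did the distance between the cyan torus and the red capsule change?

-1.5

The distance was about 3.3 in the first image and 1.8 in the second, so they moved 1.5 units closer together.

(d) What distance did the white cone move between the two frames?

2.8

The white cone was near (3.3, 6.1) before and (5.5, 4.3) after, so it travelled √(2.2² + 1.8²) ≈ 2.8 units.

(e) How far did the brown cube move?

1.7

From (9.7, 0.9) to (8.7, 2.3), the brown cube covered √(1.0² + 1.4²) ≈ 1.7 units.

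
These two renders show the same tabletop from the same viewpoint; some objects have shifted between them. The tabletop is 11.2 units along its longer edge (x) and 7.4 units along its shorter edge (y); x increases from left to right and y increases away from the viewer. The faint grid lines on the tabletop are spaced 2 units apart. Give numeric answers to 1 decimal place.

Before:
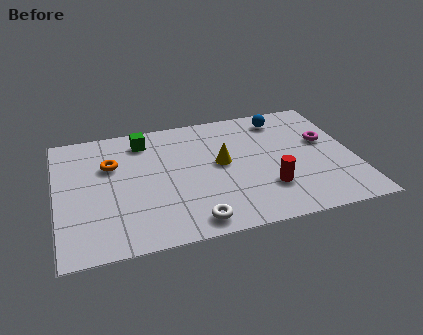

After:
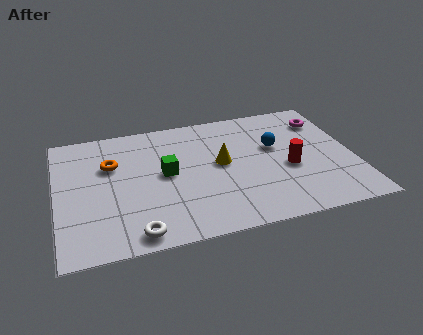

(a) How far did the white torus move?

2.1

The white torus moved from about (4.9, 0.9) to (2.8, 0.8), a distance of √(2.1² + 0.1²) ≈ 2.1.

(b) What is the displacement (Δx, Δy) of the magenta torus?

(0.1, 1.3)

The magenta torus was at about (10.2, 4.4) and moved to about (10.3, 5.7).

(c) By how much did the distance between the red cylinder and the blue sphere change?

-2.7

Before: roughly 4.2 units apart; after: 1.5. That's 2.7 units closer together.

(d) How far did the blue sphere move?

1.7

From (8.7, 6.2) to (8.3, 4.5), the blue sphere covered √(0.4² + 1.7²) ≈ 1.7 units.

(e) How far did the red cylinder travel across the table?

1.3

The red cylinder was near (7.8, 2.1) before and (8.7, 3.1) after, so it travelled √(0.9² + 1.0²) ≈ 1.3 units.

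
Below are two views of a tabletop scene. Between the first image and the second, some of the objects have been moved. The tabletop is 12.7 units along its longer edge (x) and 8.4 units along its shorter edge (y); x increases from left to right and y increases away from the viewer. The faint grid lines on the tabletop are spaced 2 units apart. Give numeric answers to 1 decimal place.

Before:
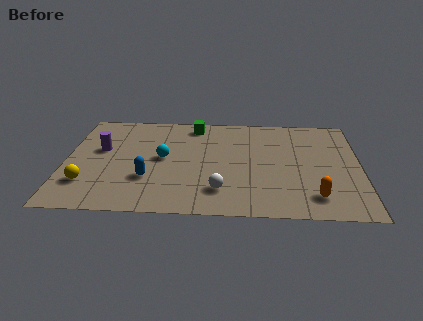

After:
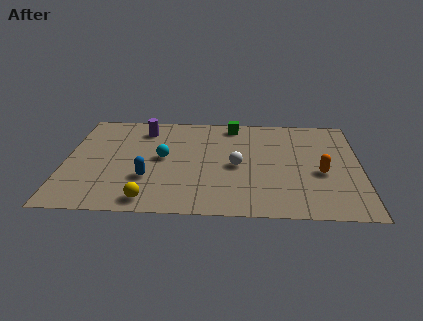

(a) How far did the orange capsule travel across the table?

1.9

The orange capsule was near (10.7, 1.6) before and (11.0, 3.5) after, so it travelled √(0.3² + 1.9²) ≈ 1.9 units.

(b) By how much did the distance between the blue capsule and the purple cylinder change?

+1.0

They were about 3.1 units apart before and 4.1 after — 1.0 units further apart.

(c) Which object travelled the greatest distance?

the yellow sphere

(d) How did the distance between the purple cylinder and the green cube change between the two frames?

-0.7

They were about 4.6 units apart before and 3.9 after — 0.7 units closer together.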